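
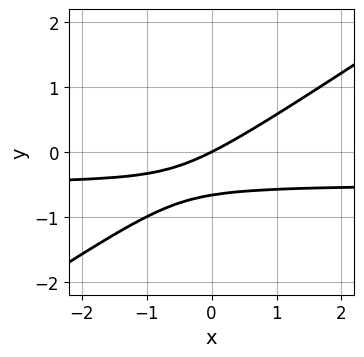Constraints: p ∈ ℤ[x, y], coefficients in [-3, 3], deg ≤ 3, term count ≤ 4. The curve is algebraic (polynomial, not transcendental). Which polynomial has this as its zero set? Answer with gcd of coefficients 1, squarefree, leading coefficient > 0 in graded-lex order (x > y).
2*x*y - 3*y^2 + x - 2*y

1. The degree is 2 — the shape is more complex than any degree-1 curve.
2. Checking where it meets the axes: one y-axis crossing is at y = 0; it meets the x-axis at x = 0 (among the integer gridlines).
3. Together with the visible shape, these determine p as stated.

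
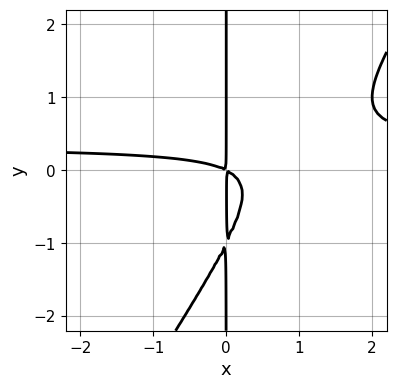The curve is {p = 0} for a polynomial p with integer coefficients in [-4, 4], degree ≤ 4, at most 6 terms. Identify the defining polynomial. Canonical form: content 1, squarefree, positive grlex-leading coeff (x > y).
The degree is 3 — the shape is more complex than any degree-2 curve.
Checking where it meets the axes: the visible y-axis segment lies entirely on the curve.
Assembling these constraints gives the stated polynomial.

3*x^2*y - 2*x*y^2 - x^2 - 2*x*y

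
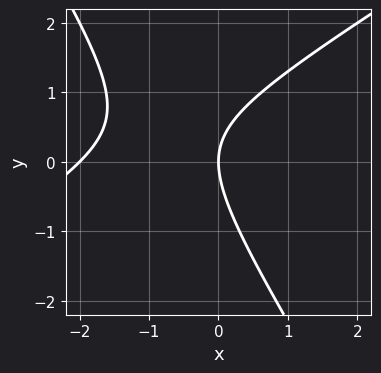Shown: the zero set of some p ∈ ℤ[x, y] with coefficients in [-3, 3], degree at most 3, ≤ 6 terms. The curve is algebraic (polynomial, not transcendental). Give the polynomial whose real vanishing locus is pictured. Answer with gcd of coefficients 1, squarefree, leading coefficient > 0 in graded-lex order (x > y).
1. Degree: a generic line meets the curve in up to 2 points, so deg p = 2.
2. Observable constraints: it meets the y-axis at y = 0 (among the integer gridlines); among the integer gridlines, it crosses the x-axis at x ∈ {-2, 0}.
3. Assembling these constraints gives the stated polynomial.

x^2 - x*y - y^2 + 2*x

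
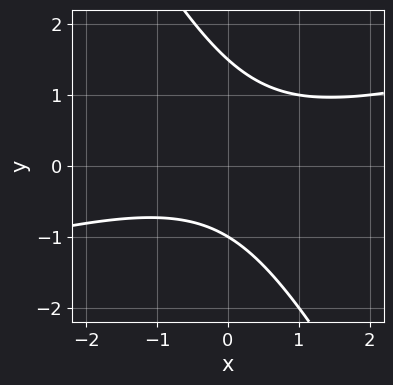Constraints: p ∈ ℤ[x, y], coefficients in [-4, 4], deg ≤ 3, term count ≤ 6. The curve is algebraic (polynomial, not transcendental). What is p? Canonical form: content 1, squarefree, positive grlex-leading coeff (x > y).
x^2 - 3*x*y - 2*y^2 + y + 3

(a) Degree: a generic line meets the curve in up to 2 points, so deg p = 2.
(b) Checking where it meets the axes: one y-axis crossing is at y = -1; no x-intercept at any integer in the box.
(c) The integer polynomial consistent with all of this is the stated p.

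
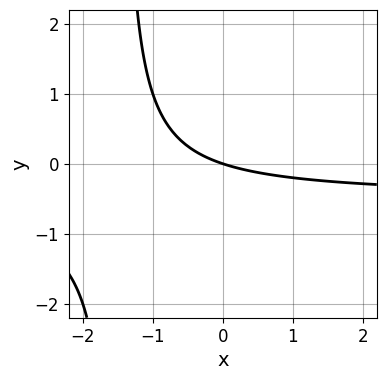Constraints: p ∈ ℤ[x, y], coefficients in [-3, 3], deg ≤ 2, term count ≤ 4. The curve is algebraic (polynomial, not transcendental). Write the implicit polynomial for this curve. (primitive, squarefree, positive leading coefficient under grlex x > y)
2*x*y + x + 3*y

(a) deg p = 2. A generic line meets the curve in up to 2 points.
(b) Reading off the gridlines: it crosses the y-axis at the gridline y = 0; one x-axis crossing is at x = 0.
(c) Putting this together gives p.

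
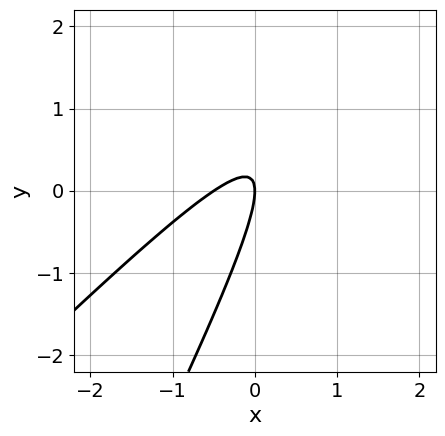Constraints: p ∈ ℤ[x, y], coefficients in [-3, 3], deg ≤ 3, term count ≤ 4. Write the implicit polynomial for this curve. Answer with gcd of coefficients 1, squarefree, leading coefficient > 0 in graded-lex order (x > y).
First, degree: no degree-1 curve has this shape, so deg p = 2.
Then, from the visible intercepts: it crosses the x-axis at the gridline x = 0; it crosses the y-axis at the gridline y = 0.
Finally, putting this together gives p.

2*x^2 - 3*x*y + y^2 + x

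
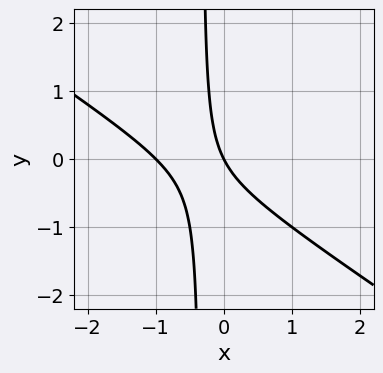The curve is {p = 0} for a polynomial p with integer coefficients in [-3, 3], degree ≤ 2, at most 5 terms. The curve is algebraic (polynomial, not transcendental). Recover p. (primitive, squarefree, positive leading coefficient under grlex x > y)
(a) Degree: the shape is more complex than any degree-1 curve, so deg p = 2.
(b) From the visible intercepts: the x-axis gridline crossings are at x ∈ {-1, 0}; it crosses the y-axis at the gridline y = 0.
(c) Assembling these constraints gives the stated polynomial.

2*x^2 + 3*x*y + 2*x + y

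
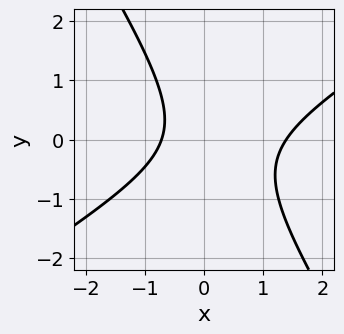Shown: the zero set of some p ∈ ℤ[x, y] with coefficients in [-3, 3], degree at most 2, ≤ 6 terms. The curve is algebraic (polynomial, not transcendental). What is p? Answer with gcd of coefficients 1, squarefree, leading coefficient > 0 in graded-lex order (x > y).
3*x^2 - 3*x*y - 3*y^2 - 2*x - 3

1. Degree: a generic line meets the curve in up to 2 points, so deg p = 2.
2. Against the integer gridlines: it misses every integer gridline on the y-axis.
3. Putting this together gives p.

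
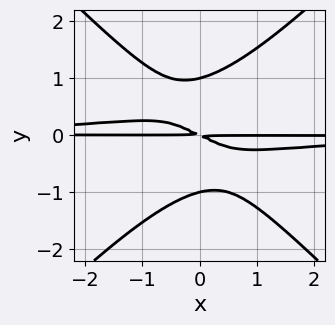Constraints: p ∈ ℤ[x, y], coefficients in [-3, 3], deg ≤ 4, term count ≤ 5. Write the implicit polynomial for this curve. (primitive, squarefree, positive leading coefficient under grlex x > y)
deg p = 4. A generic line meets the curve in up to 4 points.
Reading off the gridlines: every point of the x-axis in the box is on the curve; among the integer gridlines, it crosses the y-axis at y ∈ {-1, 1}.
Putting this together gives p.

2*x^2*y^2 - 2*y^4 + x*y + 2*y^2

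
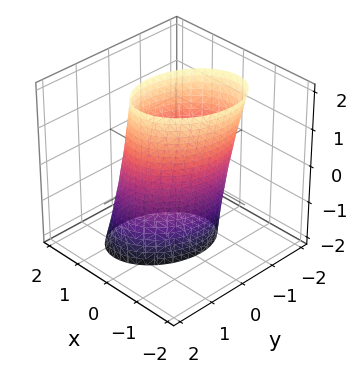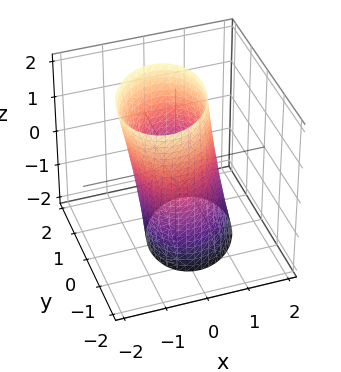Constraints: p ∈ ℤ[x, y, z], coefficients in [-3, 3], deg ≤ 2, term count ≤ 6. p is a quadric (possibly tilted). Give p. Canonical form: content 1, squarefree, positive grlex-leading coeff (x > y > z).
First, degree: a generic line meets the surface in up to 2 points, so deg p = 2.
Next, reading off the gridlines: it misses every integer gridline on the z-axis; the x-axis gridline crossings are at x ∈ {-1, 1}.
Finally, fitting integer coefficients to these (and the overall shape) gives p.

3*x^2 - x*y + x*z + 2*y^2 - 3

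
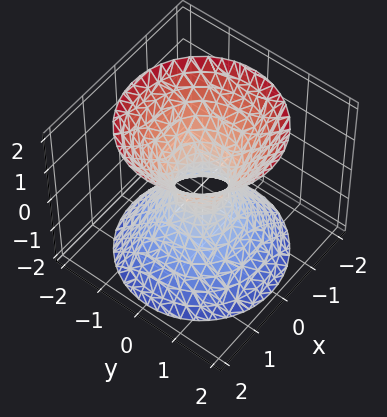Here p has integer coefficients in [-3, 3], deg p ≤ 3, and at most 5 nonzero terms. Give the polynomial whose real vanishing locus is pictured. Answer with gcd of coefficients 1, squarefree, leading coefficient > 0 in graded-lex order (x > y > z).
3*x^2 + 3*y^2 - 2*z^2 - 1

(a) deg p = 2.
(b) Symmetries: the surface is invariant under rotation about z: p = q(x² + y², z); the z ↦ −z reflection is a symmetry, so z appears only in even powers.
(c) From the axis intercepts and sections: a circular section at z = 1 has radius exactly 1; it misses every integer gridline on the z-axis.
(d) Fitting integer coefficients to these (and the overall shape) gives p.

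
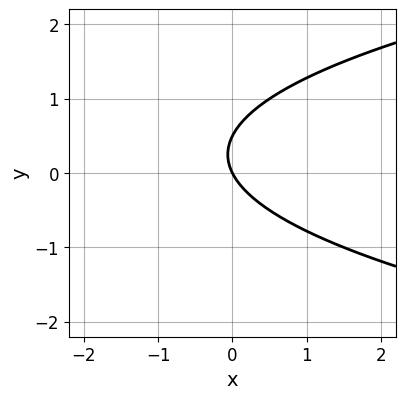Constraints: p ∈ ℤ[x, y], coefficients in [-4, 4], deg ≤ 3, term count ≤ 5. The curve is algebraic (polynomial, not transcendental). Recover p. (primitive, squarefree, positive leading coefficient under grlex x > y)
2*y^2 - 2*x - y

1. Degree: the shape is more complex than any degree-1 curve, so deg p = 2.
2. Against the integer gridlines: it crosses the y-axis at the gridline y = 0; one x-axis crossing is at x = 0.
3. Solving for integer coefficients yields p as stated.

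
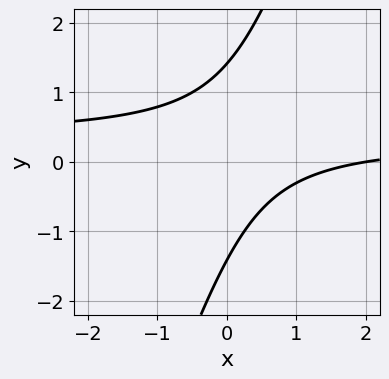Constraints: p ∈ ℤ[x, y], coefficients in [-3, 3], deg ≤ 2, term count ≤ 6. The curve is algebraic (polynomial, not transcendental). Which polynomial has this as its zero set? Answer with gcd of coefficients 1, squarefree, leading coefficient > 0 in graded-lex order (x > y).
3*x*y - y^2 - x + 2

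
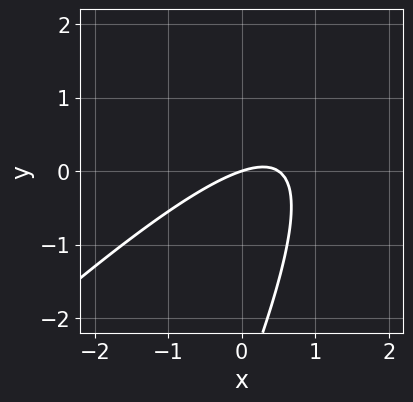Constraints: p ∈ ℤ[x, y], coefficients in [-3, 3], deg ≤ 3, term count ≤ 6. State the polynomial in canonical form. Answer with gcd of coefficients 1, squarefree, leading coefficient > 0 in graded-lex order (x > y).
2*x^2 - 3*x*y + y^2 - x + 3*y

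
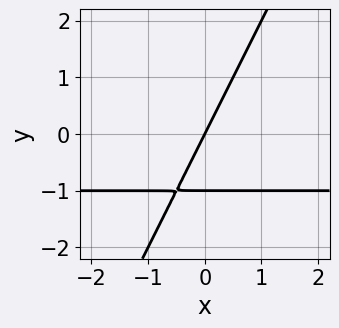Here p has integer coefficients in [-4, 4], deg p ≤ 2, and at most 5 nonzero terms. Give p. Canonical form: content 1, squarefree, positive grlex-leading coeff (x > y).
1. Degree: a generic line meets the curve in up to 2 points, so deg p = 2.
2. Observable constraints: among the integer gridlines, it crosses the y-axis at y ∈ {-1, 0}; it meets the x-axis at x = 0 (among the integer gridlines).
3. Together with the visible shape, these determine p as stated.

2*x*y - y^2 + 2*x - y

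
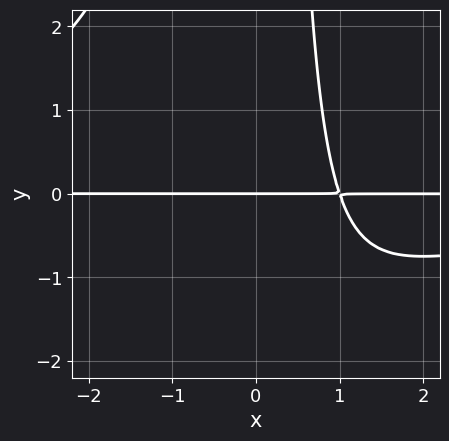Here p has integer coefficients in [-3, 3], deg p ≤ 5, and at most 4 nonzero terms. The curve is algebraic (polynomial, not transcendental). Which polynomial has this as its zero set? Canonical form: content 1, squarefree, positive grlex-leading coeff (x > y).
x^2*y^2 + 3*x*y - 3*y

1. Degree: a generic line meets the curve in up to 4 points, so deg p = 4.
2. Reading off the gridlines: the visible x-axis segment lies entirely on the curve; it crosses the y-axis at the gridline y = 0.
3. Matching integer coefficients to the picture gives p.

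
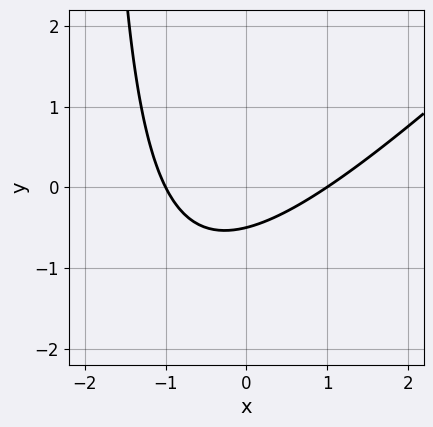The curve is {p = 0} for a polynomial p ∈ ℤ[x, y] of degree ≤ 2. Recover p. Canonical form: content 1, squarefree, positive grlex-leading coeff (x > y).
deg p = 2. A generic line meets the curve in up to 2 points.
From the visible intercepts: among the integer gridlines, it crosses the x-axis at x ∈ {-1, 1}.
Fitting integer coefficients to these (and the overall shape) gives p.

x^2 - x*y - 2*y - 1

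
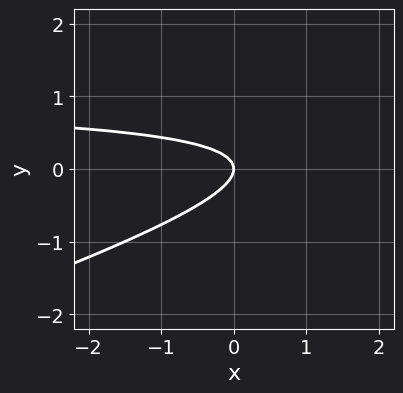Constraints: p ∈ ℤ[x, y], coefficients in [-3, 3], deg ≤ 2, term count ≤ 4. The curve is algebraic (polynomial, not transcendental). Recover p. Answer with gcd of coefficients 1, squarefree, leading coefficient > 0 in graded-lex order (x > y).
(a) Degree: no degree-1 curve has this shape, so deg p = 2.
(b) From the visible intercepts: one y-axis crossing is at y = 0; one x-axis crossing is at x = 0.
(c) The integer polynomial consistent with all of this is the stated p.

x*y - 3*y^2 - x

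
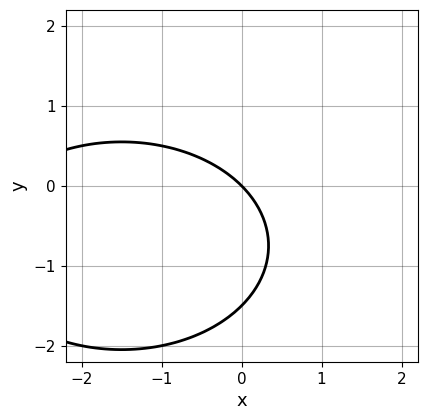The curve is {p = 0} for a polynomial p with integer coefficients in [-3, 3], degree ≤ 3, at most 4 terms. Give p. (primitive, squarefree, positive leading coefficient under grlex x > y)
1. The degree is 2 — the shape is more complex than any degree-1 curve.
2. Against the integer gridlines: it crosses the x-axis at the gridline x = 0; it meets the y-axis at y = 0 (among the integer gridlines).
3. Putting this together gives p.

x^2 + 2*y^2 + 3*x + 3*y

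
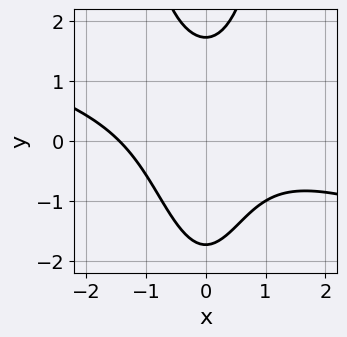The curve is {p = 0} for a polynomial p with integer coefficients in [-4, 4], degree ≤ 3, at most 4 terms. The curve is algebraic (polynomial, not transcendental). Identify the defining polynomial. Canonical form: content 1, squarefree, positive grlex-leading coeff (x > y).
The degree is 3 — the shape is more complex than any degree-2 curve.
Putting this together gives p.

x^3 + 3*x^2*y - y^2 + 3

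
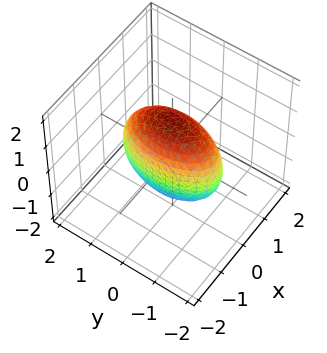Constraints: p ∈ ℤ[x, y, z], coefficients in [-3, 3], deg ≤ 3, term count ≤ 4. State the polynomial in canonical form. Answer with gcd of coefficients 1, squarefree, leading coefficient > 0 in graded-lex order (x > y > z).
(a) deg p = 2. A closed, bounded, convex surface; a quadric.
(b) Symmetries: the y ↦ −y reflection is a symmetry, so y appears only in even powers; the x ↦ −x reflection is a symmetry, so x appears only in even powers; it's symmetric under z → −z, forcing even powers of z.
(c) Putting this together gives p.

3*x^2 + y^2 + z^2 - 2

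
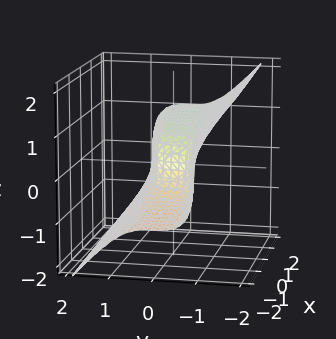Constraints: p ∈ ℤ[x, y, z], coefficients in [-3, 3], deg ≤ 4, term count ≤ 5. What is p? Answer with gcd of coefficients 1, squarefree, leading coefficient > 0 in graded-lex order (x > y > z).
1. Degree: a generic line meets the surface in up to 3 points, so deg p = 3.
2. From the visible intercepts: one z-axis crossing is at z = 0; it crosses the y-axis at the gridline y = 0; one x-axis crossing is at x = 0.
3. Solving for integer coefficients yields p as stated.

3*y^3 + 2*z^3 - x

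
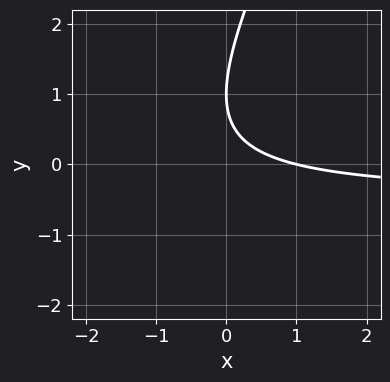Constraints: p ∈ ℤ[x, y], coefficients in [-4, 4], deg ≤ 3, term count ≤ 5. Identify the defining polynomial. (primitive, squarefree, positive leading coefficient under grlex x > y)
First, deg p = 2.
Then, reading off the gridlines: it meets the x-axis at x = 1 (among the integer gridlines); one y-axis crossing is at y = 1.
Finally, matching integer coefficients to the picture gives p.

2*x*y - y^2 + x + 2*y - 1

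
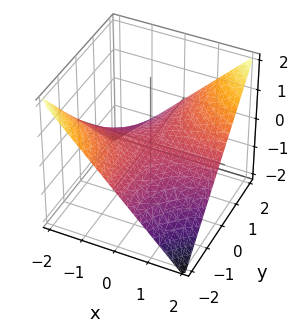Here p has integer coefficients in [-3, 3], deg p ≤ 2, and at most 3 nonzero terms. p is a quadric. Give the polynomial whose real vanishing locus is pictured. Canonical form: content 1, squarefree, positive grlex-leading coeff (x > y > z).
(a) Degree: a hyperbolic paraboloid; a quadric, so deg p = 2.
(b) Reading off the gridlines: the visible y-axis segment lies entirely on the surface; the visible x-axis segment lies entirely on the surface.
(c) Solving for integer coefficients yields p as stated.

x*y - 2*z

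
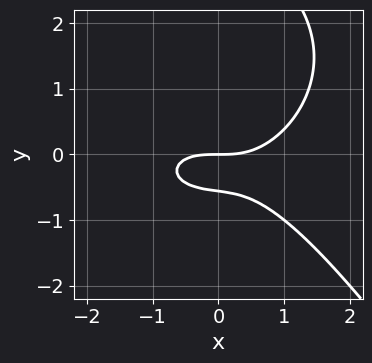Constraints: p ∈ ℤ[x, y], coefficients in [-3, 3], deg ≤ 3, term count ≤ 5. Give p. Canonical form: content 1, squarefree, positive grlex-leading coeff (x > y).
x^3 + x*y^2 + y^3 - 3*y^2 - 2*y

(a) Degree: a generic line meets the curve in up to 3 points, so deg p = 3.
(b) Against the integer gridlines: one x-axis crossing is at x = 0; it crosses the y-axis at the gridline y = 0.
(c) These observations pin down the coefficients.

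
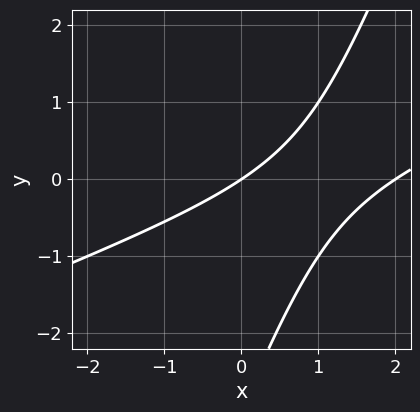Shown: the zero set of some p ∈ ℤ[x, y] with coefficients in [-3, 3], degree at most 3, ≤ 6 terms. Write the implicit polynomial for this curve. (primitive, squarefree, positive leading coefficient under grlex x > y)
(a) Degree: a generic line meets the curve in up to 2 points, so deg p = 2.
(b) From the axis intercepts and sections: among the integer gridlines, it crosses the x-axis at x ∈ {0, 2}; one y-axis crossing is at y = 0.
(c) Matching integer coefficients to the picture gives p.

x^2 - 3*x*y + y^2 - 2*x + 3*y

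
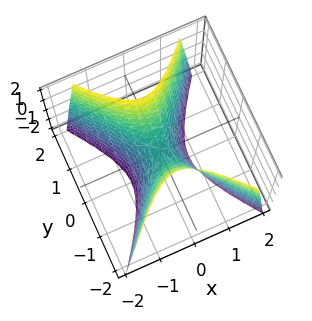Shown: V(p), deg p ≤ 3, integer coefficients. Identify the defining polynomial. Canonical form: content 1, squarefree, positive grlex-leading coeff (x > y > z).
First, the degree is 2 — a saddle surface; a quadric.
Then, symmetries: the x ↦ −x reflection is a symmetry, so x appears only in even powers; it's symmetric under y → −y, forcing even powers of y.
Then, checking where it meets the axes: it crosses the y-axis at the gridline y = 0; one z-axis crossing is at z = 0.
Finally, putting this together gives p.

3*x^2 - 2*y^2 + z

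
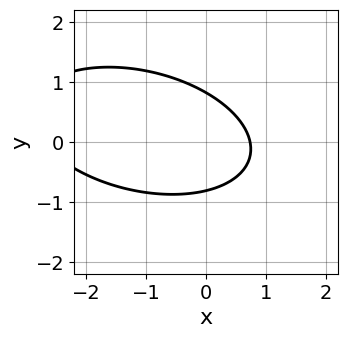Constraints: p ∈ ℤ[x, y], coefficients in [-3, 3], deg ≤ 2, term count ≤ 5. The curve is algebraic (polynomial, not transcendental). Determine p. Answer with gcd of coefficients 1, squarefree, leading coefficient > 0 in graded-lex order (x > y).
(a) deg p = 2. The shape is more complex than any degree-1 curve.
(b) Solving for integer coefficients yields p as stated.

x^2 + x*y + 3*y^2 + 2*x - 2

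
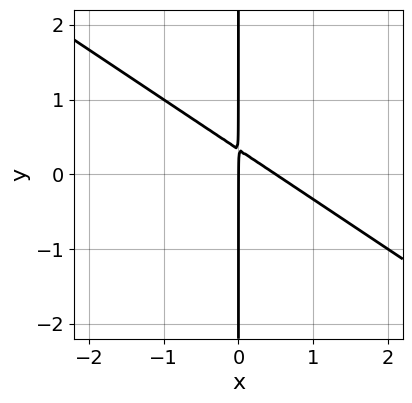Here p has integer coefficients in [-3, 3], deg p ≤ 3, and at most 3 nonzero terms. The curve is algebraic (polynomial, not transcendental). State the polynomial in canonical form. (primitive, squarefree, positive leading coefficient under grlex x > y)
Degree: no degree-1 curve has this shape, so deg p = 2.
Against the integer gridlines: the visible y-axis segment lies entirely on the curve; one x-axis crossing is at x = 0.
The integer polynomial consistent with all of this is the stated p.

2*x^2 + 3*x*y - x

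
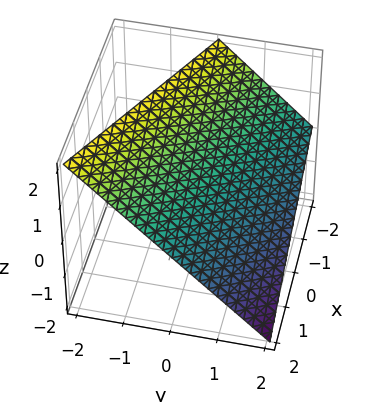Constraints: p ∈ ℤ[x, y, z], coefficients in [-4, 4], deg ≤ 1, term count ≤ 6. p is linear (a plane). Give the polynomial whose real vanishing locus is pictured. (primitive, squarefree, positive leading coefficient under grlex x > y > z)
x + 2*y + 2*z - 2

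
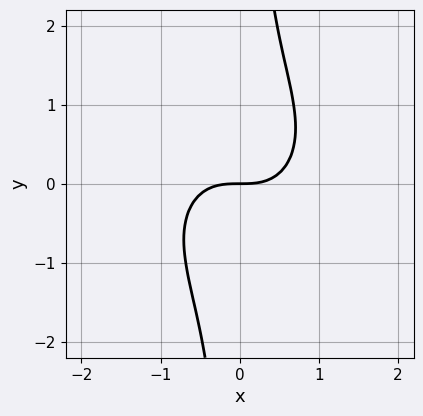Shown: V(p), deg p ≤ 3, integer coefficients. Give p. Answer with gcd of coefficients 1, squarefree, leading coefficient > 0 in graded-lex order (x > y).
x^3 + x*y^2 - y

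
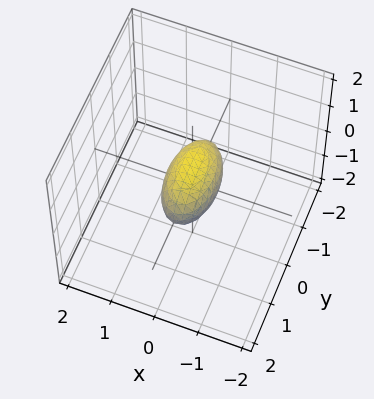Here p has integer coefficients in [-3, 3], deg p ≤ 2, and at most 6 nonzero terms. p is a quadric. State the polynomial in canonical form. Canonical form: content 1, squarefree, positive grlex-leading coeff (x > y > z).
3*x^2 + y^2 + 2*z^2 - 1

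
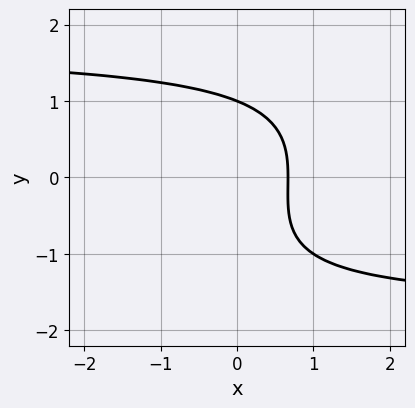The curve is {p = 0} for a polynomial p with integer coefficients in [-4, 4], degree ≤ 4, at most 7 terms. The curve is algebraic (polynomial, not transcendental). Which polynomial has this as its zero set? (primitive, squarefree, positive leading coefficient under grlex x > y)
deg p = 3. The shape is more complex than any degree-2 curve.
Observable constraints: it crosses the y-axis at the gridline y = 1.
Assembling these constraints gives the stated polynomial.

x*y^2 - y^3 - y^2 - 3*x + 2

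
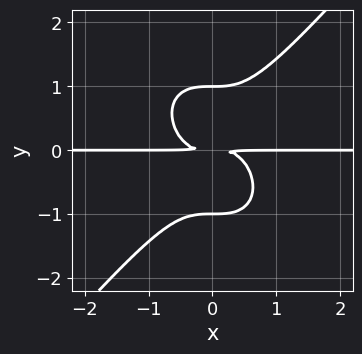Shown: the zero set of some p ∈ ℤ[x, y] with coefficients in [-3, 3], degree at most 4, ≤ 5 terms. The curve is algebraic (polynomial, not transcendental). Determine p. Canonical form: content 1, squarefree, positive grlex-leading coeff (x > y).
(a) Degree: no degree-3 curve has this shape, so deg p = 4.
(b) From the visible intercepts: the visible x-axis segment lies entirely on the curve; among the integer gridlines, it crosses the y-axis at y ∈ {-1, 1}.
(c) Together with the visible shape, these determine p as stated.

3*x^3*y - 2*y^4 + 2*y^2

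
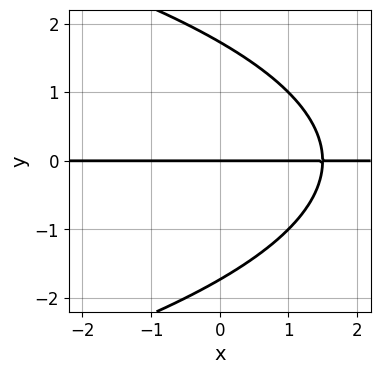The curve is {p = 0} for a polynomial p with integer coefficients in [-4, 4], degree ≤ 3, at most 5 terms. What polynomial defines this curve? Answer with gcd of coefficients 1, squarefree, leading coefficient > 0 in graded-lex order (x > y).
y^3 + 2*x*y - 3*y

1. Degree: the shape is more complex than any degree-2 curve, so deg p = 3.
2. Observable constraints: one y-axis crossing is at y = 0; every point of the x-axis in the box is on the curve.
3. Fitting integer coefficients to these (and the overall shape) gives p.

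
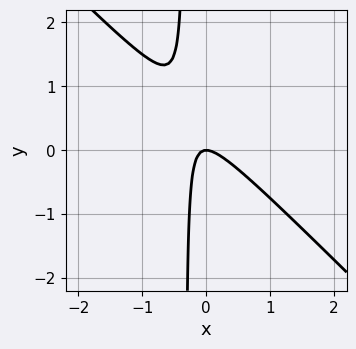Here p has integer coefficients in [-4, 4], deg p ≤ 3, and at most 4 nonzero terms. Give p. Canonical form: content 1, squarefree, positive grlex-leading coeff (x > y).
(a) deg p = 2.
(b) Against the integer gridlines: it crosses the y-axis at the gridline y = 0; it meets the x-axis at x = 0 (among the integer gridlines).
(c) Fitting integer coefficients to these (and the overall shape) gives p.

3*x^2 + 3*x*y + y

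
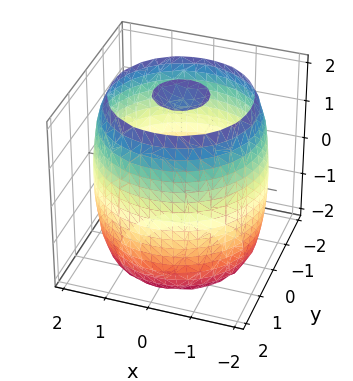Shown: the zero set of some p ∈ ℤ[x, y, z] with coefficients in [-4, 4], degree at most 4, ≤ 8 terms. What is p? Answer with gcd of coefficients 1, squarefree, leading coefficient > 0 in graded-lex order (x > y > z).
The picture has 3 separate pieces.
deg p = 4.
Symmetries: every cross-section ⟂ z is a circle, so x, y appear only via x² + y².
Against the integer gridlines: a circular section at z = 1 has radius between 1 and 2.
Solving for integer coefficients yields p as stated.

x^4 + 2*x^2*y^2 + y^4 - 3*x^2 - 3*y^2 + z^2 - 3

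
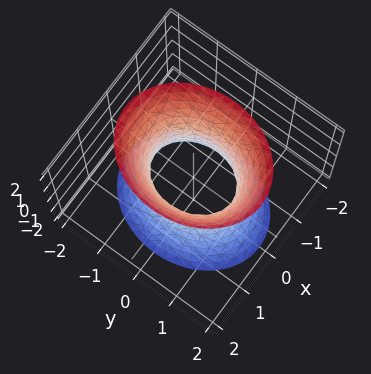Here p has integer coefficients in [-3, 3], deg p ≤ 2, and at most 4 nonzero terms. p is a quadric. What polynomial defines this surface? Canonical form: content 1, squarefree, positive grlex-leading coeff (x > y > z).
3*x^2 + 2*y^2 - z^2 - 2

1. The degree is 2 — one connected sheet with a waist; a quadric.
2. Symmetries: the x ↦ −x reflection is a symmetry, so x appears only in even powers; the y ↦ −y reflection is a symmetry, so y appears only in even powers; mirror symmetry z ↦ −z ⇒ only even powers of z.
3. Observable constraints: the surface avoids every integer z-axis point in the box; among the integer gridlines, it crosses the y-axis at y ∈ {-1, 1}.
4. Fitting integer coefficients to these (and the overall shape) gives p.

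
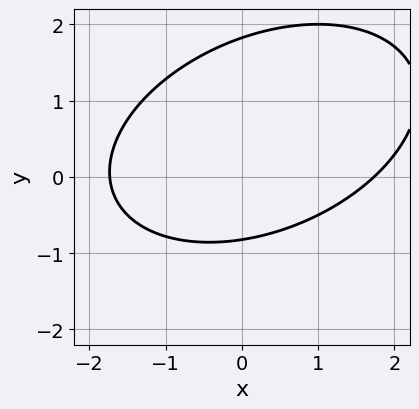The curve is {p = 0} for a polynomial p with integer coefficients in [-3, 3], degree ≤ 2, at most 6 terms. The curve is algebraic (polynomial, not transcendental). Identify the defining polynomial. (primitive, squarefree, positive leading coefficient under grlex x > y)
First, deg p = 2.
Finally, putting this together gives p.

x^2 - x*y + 2*y^2 - 2*y - 3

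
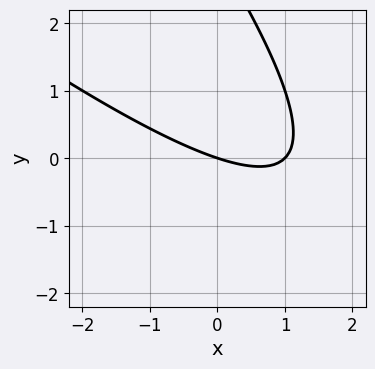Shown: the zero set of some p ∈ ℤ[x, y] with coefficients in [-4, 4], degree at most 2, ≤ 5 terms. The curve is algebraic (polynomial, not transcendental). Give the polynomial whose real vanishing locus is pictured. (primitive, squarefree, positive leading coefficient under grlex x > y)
x^2 + 2*x*y + y^2 - x - 3*y

1. The degree is 2 — no degree-1 curve has this shape.
2. Reading off the gridlines: one y-axis crossing is at y = 0; among the integer gridlines, it crosses the x-axis at x ∈ {0, 1}.
3. Together with the visible shape, these determine p as stated.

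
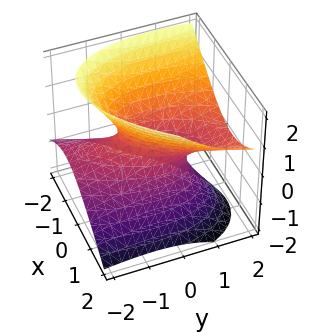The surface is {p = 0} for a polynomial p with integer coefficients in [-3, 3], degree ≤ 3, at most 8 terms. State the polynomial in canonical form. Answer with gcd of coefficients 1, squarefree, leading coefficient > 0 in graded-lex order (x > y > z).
3*x^2 - 2*x*y + y^2 - 3*y*z - 3*z^2 - 1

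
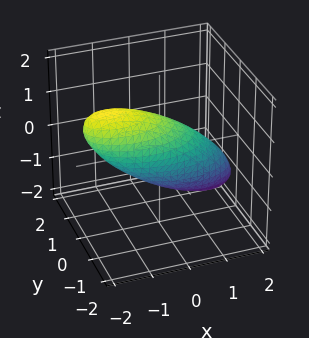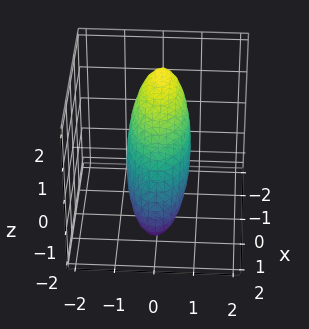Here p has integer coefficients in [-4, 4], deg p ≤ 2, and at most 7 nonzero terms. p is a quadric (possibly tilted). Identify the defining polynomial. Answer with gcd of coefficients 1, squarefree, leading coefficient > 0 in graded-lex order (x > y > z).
x^2 + 2*x*z + 3*y^2 + 2*z^2 - 2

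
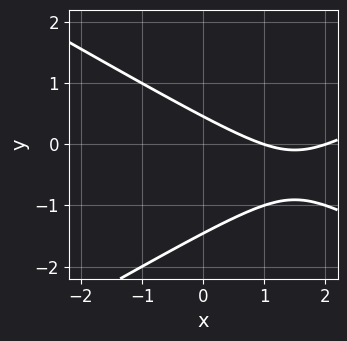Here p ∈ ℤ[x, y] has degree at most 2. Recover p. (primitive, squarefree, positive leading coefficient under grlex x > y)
(a) The degree is 2 — a generic line meets the curve in up to 2 points.
(b) Reading off the gridlines: among the integer gridlines, it crosses the x-axis at x ∈ {1, 2}.
(c) Matching integer coefficients to the picture gives p.

x^2 - 3*y^2 - 3*x - 3*y + 2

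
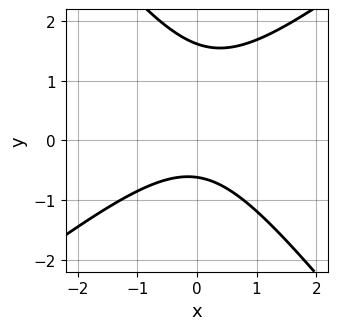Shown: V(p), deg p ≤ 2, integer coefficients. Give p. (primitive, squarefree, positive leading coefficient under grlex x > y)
Degree: a generic line meets the curve in up to 2 points, so deg p = 2.
Against the integer gridlines: it misses every integer gridline on the x-axis.
Assembling these constraints gives the stated polynomial.

2*x^2 - x*y - 2*y^2 + 2*y + 2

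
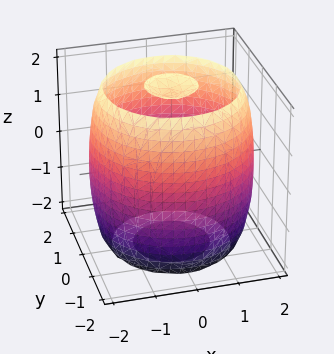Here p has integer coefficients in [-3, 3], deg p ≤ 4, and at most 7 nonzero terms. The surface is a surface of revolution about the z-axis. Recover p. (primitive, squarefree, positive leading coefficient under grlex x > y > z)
x^4 + 2*x^2*y^2 + y^4 - 3*x^2 - 3*y^2 + z^2 - 3

1. I count 3 distinct pieces.
2. deg p = 4.
3. By symmetry, every cross-section ⟂ z is a circle, so x, y appear only via x² + y².
4. From the visible intercepts: a circular section at z = 2 has radius between 0 and 1.
5. The integer polynomial consistent with all of this is the stated p.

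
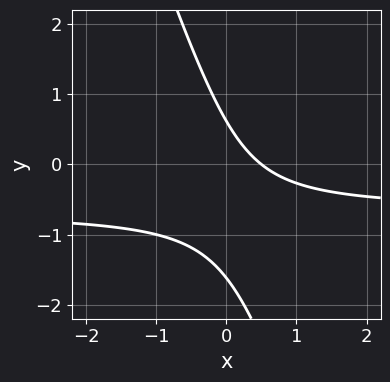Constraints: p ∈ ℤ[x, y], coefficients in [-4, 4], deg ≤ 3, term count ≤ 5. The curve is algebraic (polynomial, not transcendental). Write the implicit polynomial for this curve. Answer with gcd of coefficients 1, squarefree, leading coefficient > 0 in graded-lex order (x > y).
(a) Degree: the shape is more complex than any degree-1 curve, so deg p = 2.
(b) Putting this together gives p.

3*x*y + y^2 + 2*x + y - 1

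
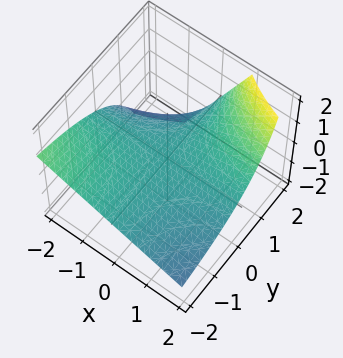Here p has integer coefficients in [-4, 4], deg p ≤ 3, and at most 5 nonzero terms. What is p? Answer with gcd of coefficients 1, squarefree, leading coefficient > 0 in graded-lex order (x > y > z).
First, the degree is 2 — the shape is more complex than any degree-1 surface.
Next, observable constraints: the visible y-axis segment lies entirely on the surface; one z-axis crossing is at z = 0; every point of the x-axis in the box is on the surface.
Finally, together with the visible shape, these determine p as stated.

x*y + y*z - 3*z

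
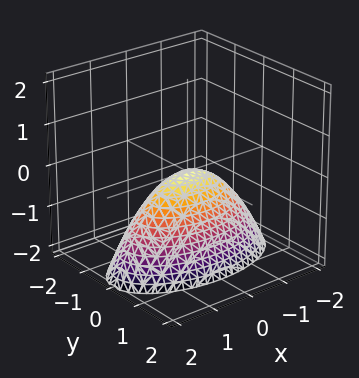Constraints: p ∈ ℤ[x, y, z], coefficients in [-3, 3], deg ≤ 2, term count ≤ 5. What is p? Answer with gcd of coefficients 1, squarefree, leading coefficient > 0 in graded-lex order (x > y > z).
x^2 + 3*y^2 + 2*z

1. deg p = 2. A single bowl opening along one axis; a quadric.
2. Symmetries: it's symmetric under x → −x, forcing even powers of x; the y ↦ −y reflection is a symmetry, so y appears only in even powers.
3. Observable constraints: it crosses the x-axis at the gridline x = 0; one y-axis crossing is at y = 0; it crosses the z-axis at the gridline z = 0.
4. Solving for integer coefficients yields p as stated.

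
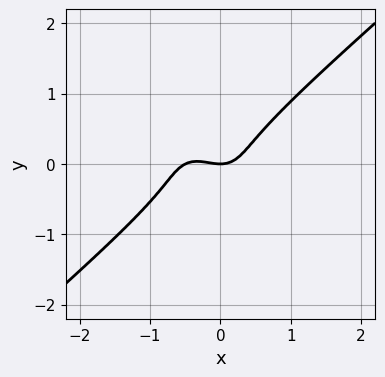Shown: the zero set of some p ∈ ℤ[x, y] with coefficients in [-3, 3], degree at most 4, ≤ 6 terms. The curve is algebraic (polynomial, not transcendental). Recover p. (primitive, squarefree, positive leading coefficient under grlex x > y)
(a) deg p = 3.
(b) Observable constraints: it meets the y-axis at y = 0 (among the integer gridlines); it meets the x-axis at x = 0 (among the integer gridlines).
(c) The integer polynomial consistent with all of this is the stated p.

2*x^3 - 3*y^3 + x^2 - y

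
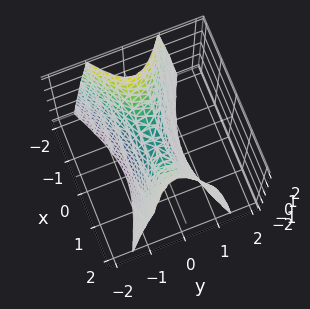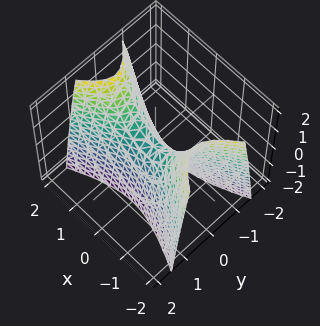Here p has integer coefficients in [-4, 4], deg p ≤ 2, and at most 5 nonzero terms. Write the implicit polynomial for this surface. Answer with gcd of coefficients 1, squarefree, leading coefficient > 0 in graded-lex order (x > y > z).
x^2 - 3*y^2 - z

Degree: a hyperbolic paraboloid; a quadric, so deg p = 2.
Symmetries: the y ↦ −y reflection is a symmetry, so y appears only in even powers; mirror symmetry x ↦ −x ⇒ only even powers of x.
From the visible intercepts: it meets the z-axis at z = 0 (among the integer gridlines); it crosses the x-axis at the gridline x = 0; one y-axis crossing is at y = 0.
Together with the visible shape, these determine p as stated.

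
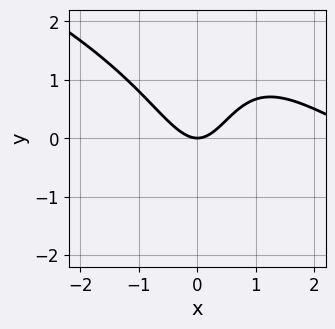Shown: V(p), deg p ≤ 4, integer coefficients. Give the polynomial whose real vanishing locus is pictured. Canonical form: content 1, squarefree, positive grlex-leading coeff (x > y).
1. The degree is 3 — a generic line meets the curve in up to 3 points.
2. From the axis intercepts and sections: it crosses the y-axis at the gridline y = 0; it meets the x-axis at x = 0 (among the integer gridlines).
3. Putting this together gives p.

x^3 + 2*x^2*y - 3*x^2 - x*y + 2*y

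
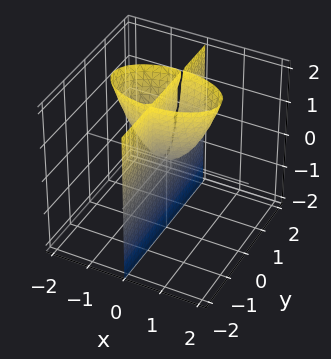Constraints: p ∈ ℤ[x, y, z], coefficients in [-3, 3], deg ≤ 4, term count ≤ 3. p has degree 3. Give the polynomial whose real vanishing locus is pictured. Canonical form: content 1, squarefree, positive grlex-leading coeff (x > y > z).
x^3 + 3*x*y^2 - x*z

1. There are 2 components. Treating them together as one polynomial.
2. Degree: no degree-2 surface has this shape, so deg p = 3.
3. Against the integer gridlines: it meets the x-axis at x = 0 (among the integer gridlines); every point of the y-axis in the box is on the surface.
4. Together with the visible shape, these determine p as stated. Check: (0, 0, -2) on the z-axis lies on the surface, and p(0, 0, -2) = 0. ✓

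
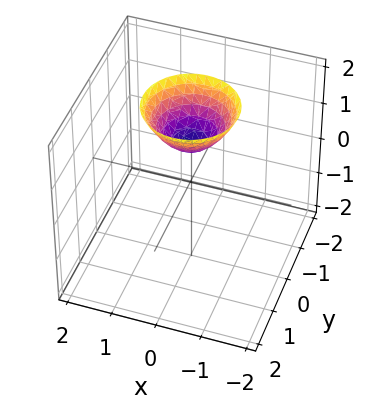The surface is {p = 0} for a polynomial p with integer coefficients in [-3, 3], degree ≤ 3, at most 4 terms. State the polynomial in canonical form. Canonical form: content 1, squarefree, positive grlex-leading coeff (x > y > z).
Degree: the shape is more complex than any degree-1 surface, so deg p = 2.
Symmetry: the z-axis is an axis of rotation, so x and y enter only as x² + y².
From the axis intercepts and sections: the surface avoids every integer y-axis point in the box; it misses every integer gridline on the x-axis.
Assembling these constraints gives the stated polynomial.

x^2 + y^2 - z + 1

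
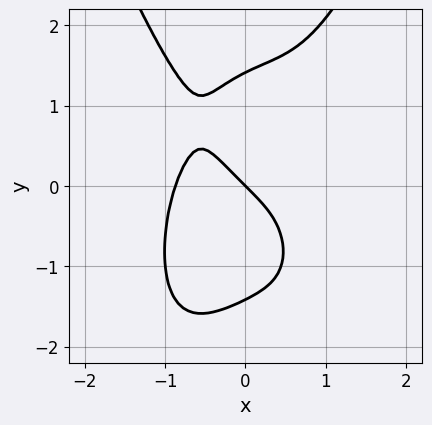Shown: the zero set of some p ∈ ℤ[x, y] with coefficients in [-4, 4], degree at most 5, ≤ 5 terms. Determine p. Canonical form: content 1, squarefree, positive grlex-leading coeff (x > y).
3*x^4 - y^3 + 2*x + 2*y

First, degree: the shape is more complex than any degree-3 curve, so deg p = 4.
Next, against the integer gridlines: one x-axis crossing is at x = 0; it crosses the y-axis at the gridline y = 0.
Finally, assembling these constraints gives the stated polynomial.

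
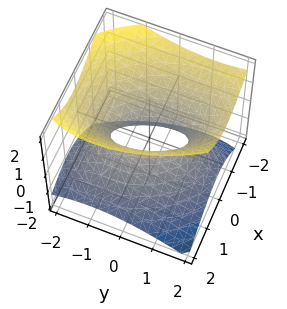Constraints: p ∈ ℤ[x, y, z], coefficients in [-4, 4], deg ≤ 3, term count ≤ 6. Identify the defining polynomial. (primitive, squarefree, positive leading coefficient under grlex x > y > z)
(a) The degree is 2 — no degree-1 surface has this shape.
(b) Against the integer gridlines: it misses every integer gridline on the z-axis; the y-axis gridline crossings are at y ∈ {-1, 1}.
(c) Solving for integer coefficients yields p as stated.

2*x^2 + x*y + x*z + y^2 - 2*z^2 - 1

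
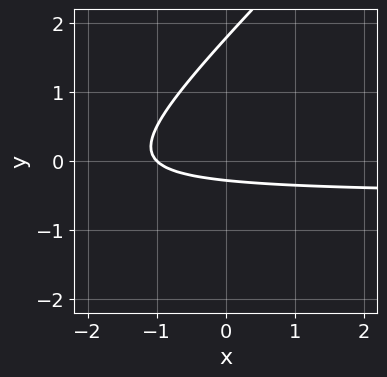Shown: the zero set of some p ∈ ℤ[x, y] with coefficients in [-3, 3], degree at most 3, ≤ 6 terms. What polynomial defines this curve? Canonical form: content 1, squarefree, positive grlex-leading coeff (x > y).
1. The degree is 2 — a generic line meets the curve in up to 2 points.
2. From the visible intercepts: it crosses the x-axis at the gridline x = -1.
3. Fitting integer coefficients to these (and the overall shape) gives p.

2*x*y - 2*y^2 + x + 3*y + 1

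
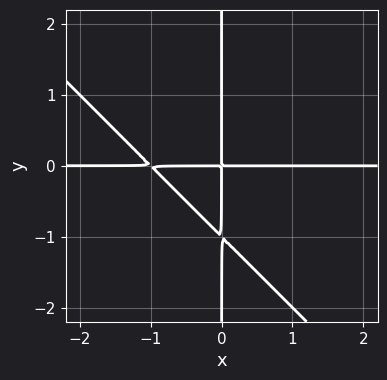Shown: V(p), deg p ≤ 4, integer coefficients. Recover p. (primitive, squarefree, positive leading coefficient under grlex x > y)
x^2*y + x*y^2 + x*y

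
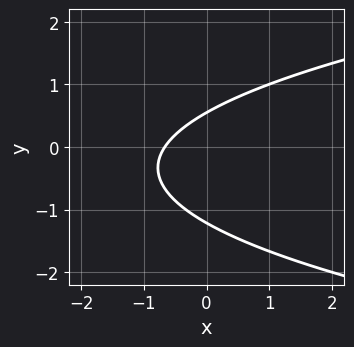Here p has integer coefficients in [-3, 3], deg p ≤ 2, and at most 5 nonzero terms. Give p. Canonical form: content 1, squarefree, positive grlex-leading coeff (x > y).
3*y^2 - 3*x + 2*y - 2

First, the degree is 2 — a generic line meets the curve in up to 2 points.
Finally, the integer polynomial consistent with all of this is the stated p.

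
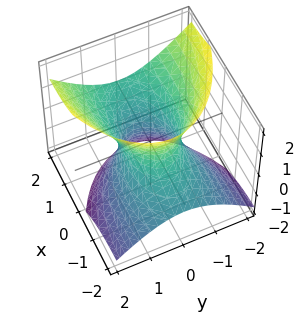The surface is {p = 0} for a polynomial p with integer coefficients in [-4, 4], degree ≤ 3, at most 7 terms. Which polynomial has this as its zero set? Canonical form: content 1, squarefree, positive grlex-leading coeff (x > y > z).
The degree is 2 — the shape is more complex than any degree-1 surface.
Observable constraints: no z-intercept at any integer in the box.
Fitting integer coefficients to these (and the overall shape) gives p.

x^2 - 3*x*z + 3*y^2 - 2*z^2 - 2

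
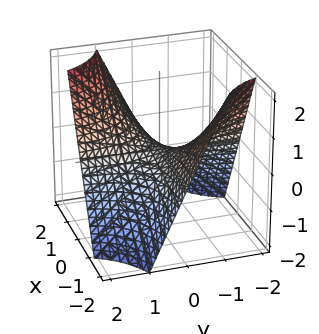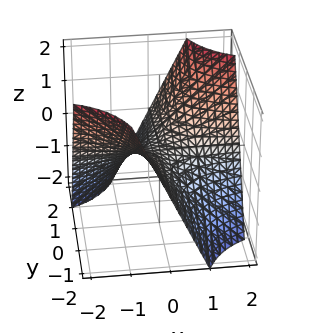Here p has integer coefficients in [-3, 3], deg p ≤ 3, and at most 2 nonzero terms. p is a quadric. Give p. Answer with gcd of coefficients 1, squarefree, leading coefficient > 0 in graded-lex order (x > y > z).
x*y - z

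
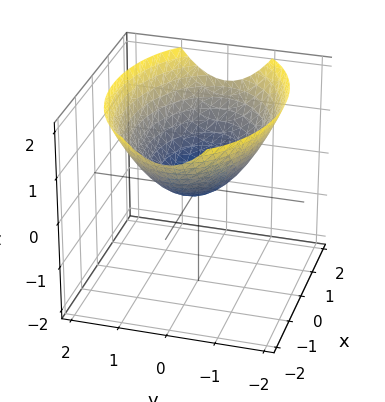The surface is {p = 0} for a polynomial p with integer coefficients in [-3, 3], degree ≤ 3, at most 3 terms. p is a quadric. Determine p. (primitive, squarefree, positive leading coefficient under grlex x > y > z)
(a) deg p = 2.
(b) Symmetries: mirror symmetry y ↦ −y ⇒ only even powers of y; mirror symmetry x ↦ −x ⇒ only even powers of x.
(c) From the axis intercepts and sections: it crosses the y-axis at the gridline y = 0; one x-axis crossing is at x = 0; one z-axis crossing is at z = 0.
(d) Fitting integer coefficients to these (and the overall shape) gives p.

x^2 + 2*y^2 - 3*z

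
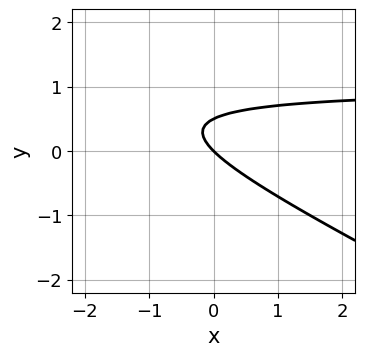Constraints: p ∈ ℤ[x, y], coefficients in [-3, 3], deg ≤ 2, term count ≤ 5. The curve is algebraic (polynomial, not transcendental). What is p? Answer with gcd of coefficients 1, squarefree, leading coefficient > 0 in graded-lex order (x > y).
x*y + 2*y^2 - x - y

The degree is 2 — no degree-1 curve has this shape.
From the axis intercepts and sections: one y-axis crossing is at y = 0; it meets the x-axis at x = 0 (among the integer gridlines).
Together with the visible shape, these determine p as stated.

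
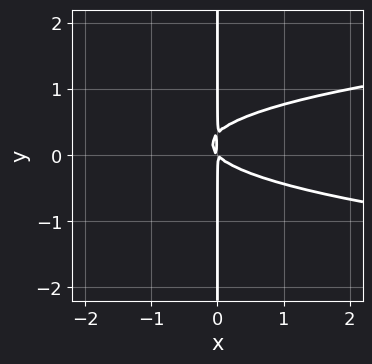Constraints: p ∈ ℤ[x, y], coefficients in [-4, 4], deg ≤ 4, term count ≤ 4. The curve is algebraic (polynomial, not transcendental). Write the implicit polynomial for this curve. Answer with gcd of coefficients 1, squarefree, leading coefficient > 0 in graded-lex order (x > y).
(a) The degree is 3 — a generic line meets the curve in up to 3 points.
(b) Reading off the gridlines: the visible y-axis segment lies entirely on the curve.
(c) Solving for integer coefficients yields p as stated.

3*x*y^2 - x^2 - x*y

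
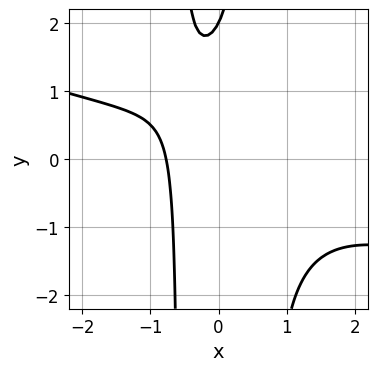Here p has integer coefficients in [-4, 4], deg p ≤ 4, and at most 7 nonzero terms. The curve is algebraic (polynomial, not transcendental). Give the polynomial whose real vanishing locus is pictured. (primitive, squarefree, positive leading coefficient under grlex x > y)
First, degree: no degree-2 curve has this shape, so deg p = 3.
Next, checking where it meets the axes: it meets the y-axis at y = 2 (among the integer gridlines).
Finally, the integer polynomial consistent with all of this is the stated p.

x^3 + 3*x^2*y + 2*x - y + 2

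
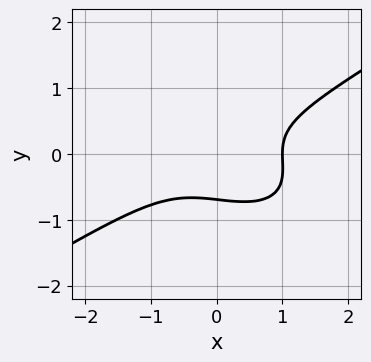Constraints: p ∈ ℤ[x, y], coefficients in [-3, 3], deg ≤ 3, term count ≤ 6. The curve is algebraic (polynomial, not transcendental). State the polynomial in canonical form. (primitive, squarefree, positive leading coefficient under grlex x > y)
x^3 - x*y^2 - 3*y^3 - 1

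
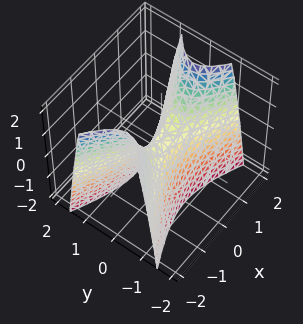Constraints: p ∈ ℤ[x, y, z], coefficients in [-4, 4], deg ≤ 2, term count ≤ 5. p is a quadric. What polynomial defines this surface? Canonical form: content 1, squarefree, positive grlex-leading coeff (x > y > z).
x^2 - 3*y^2 - z

(a) Degree: a hyperbolic paraboloid; a quadric, so deg p = 2.
(b) Symmetries: it's symmetric under x → −x, forcing even powers of x; the y ↦ −y reflection is a symmetry, so y appears only in even powers.
(c) From the visible intercepts: it crosses the y-axis at the gridline y = 0; it meets the x-axis at x = 0 (among the integer gridlines); one z-axis crossing is at z = 0.
(d) Assembling these constraints gives the stated polynomial.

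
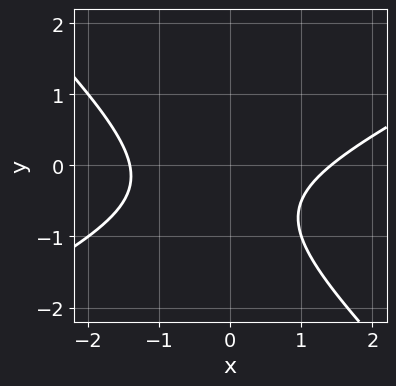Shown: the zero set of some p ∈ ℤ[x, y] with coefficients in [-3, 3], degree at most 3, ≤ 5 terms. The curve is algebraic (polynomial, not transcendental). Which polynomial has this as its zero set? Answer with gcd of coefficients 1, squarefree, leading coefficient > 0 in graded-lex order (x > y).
x^2 - x*y - 2*y^2 - 2*y - 2

(a) deg p = 2.
(b) Checking where it meets the axes: the curve avoids every integer y-axis point in the box.
(c) Assembling these constraints gives the stated polynomial.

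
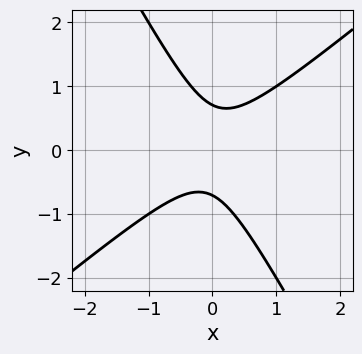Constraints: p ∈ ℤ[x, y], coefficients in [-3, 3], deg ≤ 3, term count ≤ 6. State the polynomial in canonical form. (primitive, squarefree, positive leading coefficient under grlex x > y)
(a) Degree: no degree-1 curve has this shape, so deg p = 2.
(b) Reading off the gridlines: no x-intercept at any integer in the box.
(c) Solving for integer coefficients yields p as stated.

3*x^2 - 2*x*y - 2*y^2 + 1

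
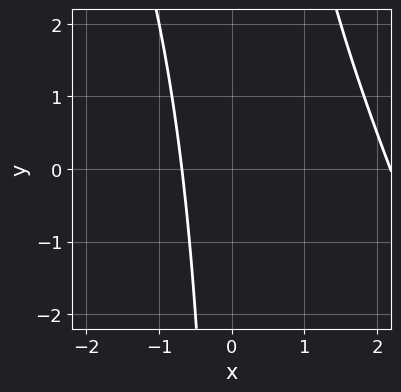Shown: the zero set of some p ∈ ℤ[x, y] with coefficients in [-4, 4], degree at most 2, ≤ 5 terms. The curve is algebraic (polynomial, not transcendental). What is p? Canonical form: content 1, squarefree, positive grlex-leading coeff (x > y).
2*x^2 + x*y - 3*x - 3

First, deg p = 2. A generic line meets the curve in up to 2 points.
Next, reading off the gridlines: the curve avoids every integer y-axis point in the box.
Finally, these observations pin down the coefficients.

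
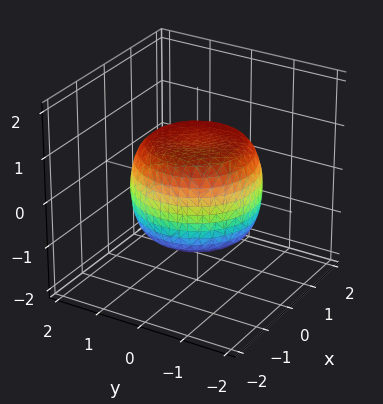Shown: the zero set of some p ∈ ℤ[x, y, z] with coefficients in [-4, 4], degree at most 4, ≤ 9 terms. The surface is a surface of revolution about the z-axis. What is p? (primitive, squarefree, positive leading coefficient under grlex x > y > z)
(a) deg p = 4. No degree-3 surface has this shape.
(b) Symmetry: the surface is invariant under rotation about z: p = q(x² + y², z).
(c) Against the integer gridlines: the z-axis gridline crossings are at z ∈ {-1, 1}; a circular section at z = -1 has radius exactly 1.
(d) These observations pin down the coefficients.

2*x^4 + 4*x^2*y^2 + 2*y^4 - 2*x^2 - 2*y^2 + 3*z^2 - 3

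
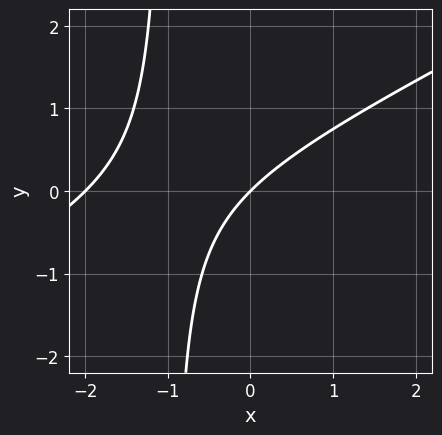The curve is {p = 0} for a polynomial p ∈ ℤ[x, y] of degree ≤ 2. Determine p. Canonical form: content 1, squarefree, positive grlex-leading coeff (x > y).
x^2 - 2*x*y + 2*x - 2*y

First, degree: a generic line meets the curve in up to 2 points, so deg p = 2.
Next, reading off the gridlines: the x-axis gridline crossings are at x ∈ {-2, 0}; it meets the y-axis at y = 0 (among the integer gridlines).
Finally, together with the visible shape, these determine p as stated.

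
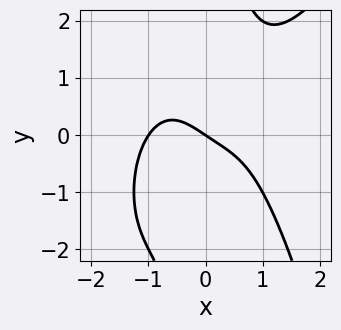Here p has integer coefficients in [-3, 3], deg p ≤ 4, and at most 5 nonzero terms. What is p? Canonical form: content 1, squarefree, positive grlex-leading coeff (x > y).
2*x^4 - x^3*y - 2*x*y^2 + 2*x + 3*y

1. The degree is 4 — the shape is more complex than any degree-3 curve.
2. From the visible intercepts: one y-axis crossing is at y = 0; the x-axis gridline crossings are at x ∈ {-1, 0}.
3. These observations pin down the coefficients.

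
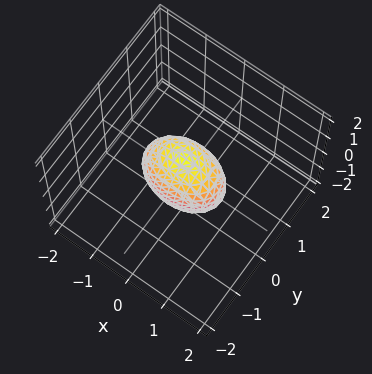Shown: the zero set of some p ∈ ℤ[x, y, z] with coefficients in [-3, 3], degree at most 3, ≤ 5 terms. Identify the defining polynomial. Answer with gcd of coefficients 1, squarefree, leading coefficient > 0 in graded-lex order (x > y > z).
First, the degree is 2 — bounded and convex; a quadric.
Then, symmetries: the z ↦ −z reflection is a symmetry, so z appears only in even powers; the x ↦ −x reflection is a symmetry, so x appears only in even powers; mirror symmetry y ↦ −y ⇒ only even powers of y.
Then, reading off the gridlines: among the integer gridlines, it crosses the x-axis at x ∈ {-1, 1}; among the integer gridlines, it crosses the z-axis at z ∈ {-1, 1}.
Finally, solving for integer coefficients yields p as stated.

x^2 + 2*y^2 + z^2 - 1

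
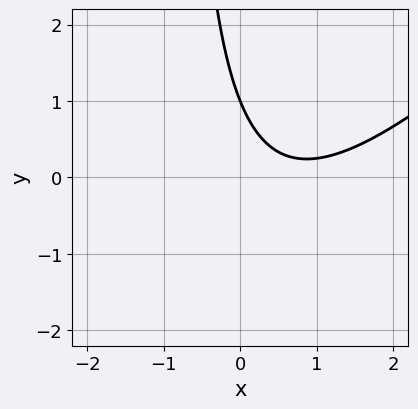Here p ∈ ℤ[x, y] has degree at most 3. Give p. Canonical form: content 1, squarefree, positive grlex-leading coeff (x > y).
2*x^2 - 2*x*y - 3*x - 2*y + 2

1. deg p = 2. A generic line meets the curve in up to 2 points.
2. Observable constraints: one y-axis crossing is at y = 1; it misses every integer gridline on the x-axis.
3. Together with the visible shape, these determine p as stated.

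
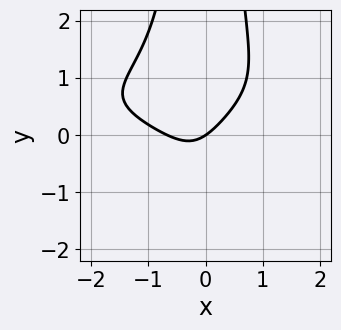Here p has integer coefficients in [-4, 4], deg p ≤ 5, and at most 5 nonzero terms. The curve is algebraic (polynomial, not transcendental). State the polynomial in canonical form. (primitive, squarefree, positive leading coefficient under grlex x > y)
1. Degree: no degree-3 curve has this shape, so deg p = 4.
2. Reading off the gridlines: one x-axis crossing is at x = 0; it meets the y-axis at y = 0 (among the integer gridlines).
3. Together with the visible shape, these determine p as stated.

3*x^2*y^2 - 3*x^2*y + 3*x^2 + 2*x - 3*y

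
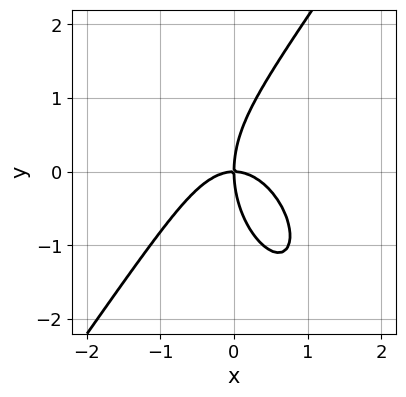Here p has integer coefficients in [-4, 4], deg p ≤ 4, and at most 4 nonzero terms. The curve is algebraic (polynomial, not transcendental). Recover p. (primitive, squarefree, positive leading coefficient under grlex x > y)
(a) Degree: the shape is more complex than any degree-2 curve, so deg p = 3.
(b) Reading off the gridlines: it meets the y-axis at y = 0 (among the integer gridlines); it crosses the x-axis at the gridline x = 0.
(c) Together with the visible shape, these determine p as stated.

3*x^3 - y^3 + 3*x*y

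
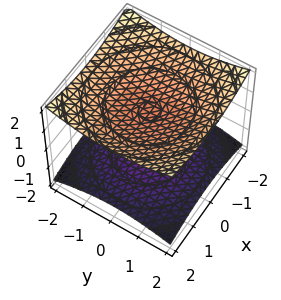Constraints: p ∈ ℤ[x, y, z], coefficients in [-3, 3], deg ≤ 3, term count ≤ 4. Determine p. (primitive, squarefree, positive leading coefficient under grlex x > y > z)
x^2 + y^2 - 3*z^2 + 3

First, there are 2 components.
Next, the degree is 2 — two separate bowl-shaped sheets opening away from each other; a quadric.
Then, symmetries: the z ↦ −z reflection is a symmetry, so z appears only in even powers; rotational symmetry about the z-axis ⇒ p depends on x, y only through x² + y².
Then, observable constraints: the surface avoids every integer y-axis point in the box; the z-axis gridline crossings are at z ∈ {-1, 1}.
Finally, these observations pin down the coefficients.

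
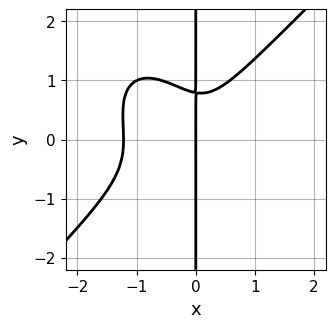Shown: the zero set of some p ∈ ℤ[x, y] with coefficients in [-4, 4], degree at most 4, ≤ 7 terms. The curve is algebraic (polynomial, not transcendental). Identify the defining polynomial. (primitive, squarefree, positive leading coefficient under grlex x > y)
deg p = 4. The shape is more complex than any degree-3 curve.
From the visible intercepts: it crosses the x-axis at the gridline x = 0; the visible y-axis segment lies entirely on the curve.
Assembling these constraints gives the stated polynomial.

3*x^4 - x^2*y^2 - 2*x*y^3 + 3*x^3 + x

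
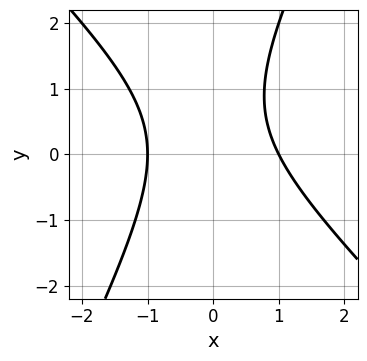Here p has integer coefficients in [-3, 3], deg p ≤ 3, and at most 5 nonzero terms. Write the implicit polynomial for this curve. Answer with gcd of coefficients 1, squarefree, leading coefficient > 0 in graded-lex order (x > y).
(a) The degree is 2 — no degree-1 curve has this shape.
(b) From the axis intercepts and sections: it misses every integer gridline on the y-axis; among the integer gridlines, it crosses the x-axis at x ∈ {-1, 1}.
(c) Assembling these constraints gives the stated polynomial.

2*x^2 + x*y - y^2 + y - 2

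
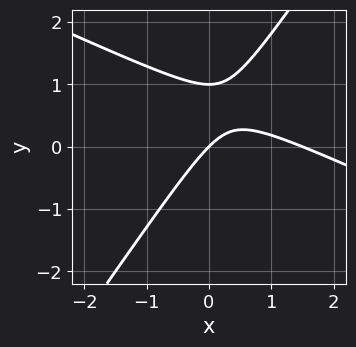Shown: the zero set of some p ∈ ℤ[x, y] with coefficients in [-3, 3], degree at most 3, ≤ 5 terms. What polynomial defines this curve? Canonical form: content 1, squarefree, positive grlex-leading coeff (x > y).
2*x^2 + 3*x*y - 3*y^2 - 3*x + 3*y

(a) deg p = 2.
(b) Against the integer gridlines: one x-axis crossing is at x = 0; among the integer gridlines, it crosses the y-axis at y ∈ {0, 1}.
(c) Fitting integer coefficients to these (and the overall shape) gives p.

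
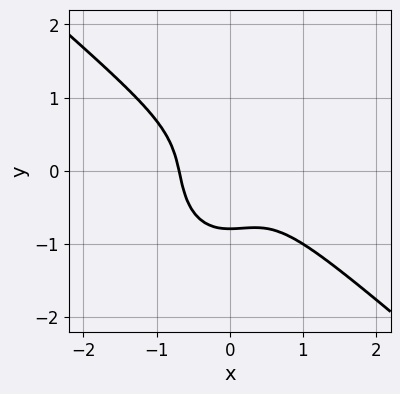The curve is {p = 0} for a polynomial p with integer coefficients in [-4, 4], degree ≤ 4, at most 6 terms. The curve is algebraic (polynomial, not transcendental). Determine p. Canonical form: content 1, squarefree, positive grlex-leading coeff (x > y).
1. deg p = 3.
2. Solving for integer coefficients yields p as stated.

3*x^3 + 2*x^2*y + 2*y^3 + 1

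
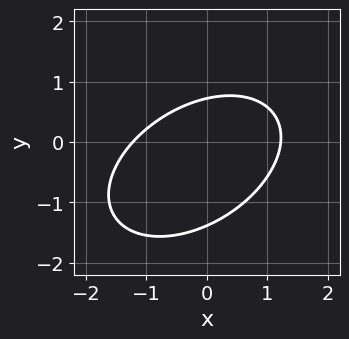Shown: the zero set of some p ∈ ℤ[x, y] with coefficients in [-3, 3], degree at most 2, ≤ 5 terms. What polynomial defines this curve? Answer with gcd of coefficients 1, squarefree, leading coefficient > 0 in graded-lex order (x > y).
2*x^2 - 2*x*y + 3*y^2 + 2*y - 3

1. The degree is 2 — no degree-1 curve has this shape.
2. Matching integer coefficients to the picture gives p.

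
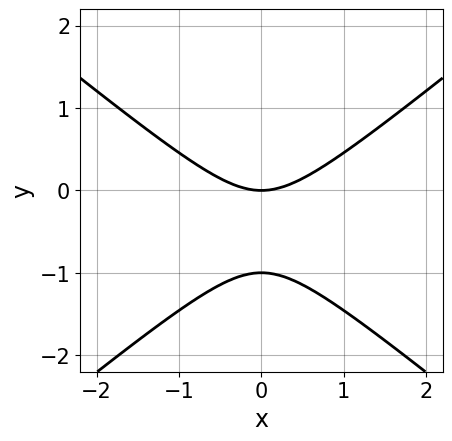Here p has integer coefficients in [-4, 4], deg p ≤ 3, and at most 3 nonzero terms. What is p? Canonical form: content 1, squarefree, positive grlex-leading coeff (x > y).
2*x^2 - 3*y^2 - 3*y

deg p = 2. No degree-1 curve has this shape.
Symmetries: the x ↦ −x reflection is a symmetry, so x appears only in even powers.
Against the integer gridlines: among the integer gridlines, it crosses the y-axis at y ∈ {-1, 0}; it meets the x-axis at x = 0 (among the integer gridlines).
These observations pin down the coefficients.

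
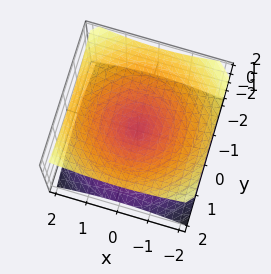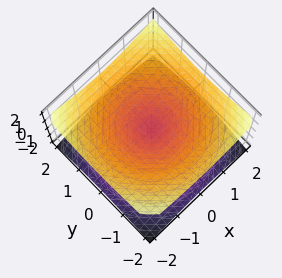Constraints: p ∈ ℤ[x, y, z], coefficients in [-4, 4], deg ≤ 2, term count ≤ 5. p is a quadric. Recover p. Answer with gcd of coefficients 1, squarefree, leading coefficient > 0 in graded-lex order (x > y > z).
First, the degree is 2 — a double cone through the origin; a quadric.
Then, symmetry: the z-axis is an axis of rotation, so x and y enter only as x² + y²; the z ↦ −z reflection is a symmetry, so z appears only in even powers.
Then, against the integer gridlines: it crosses the x-axis at the gridline x = 0; it crosses the z-axis at the gridline z = 0; a circular section at z = -1 has radius between 1 and 2; one y-axis crossing is at y = 0.
Finally, assembling these constraints gives the stated polynomial.

x^2 + y^2 - 2*z^2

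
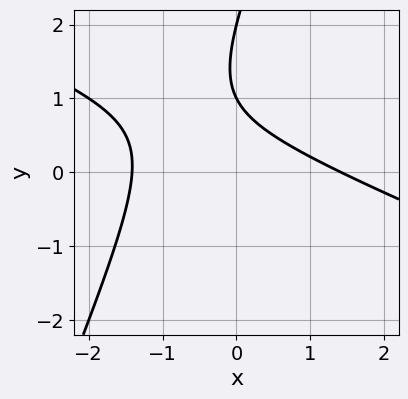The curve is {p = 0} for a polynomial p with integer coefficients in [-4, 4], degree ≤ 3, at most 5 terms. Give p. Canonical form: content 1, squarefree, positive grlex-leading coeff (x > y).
x^2 + 2*x*y - y^2 + 3*y - 2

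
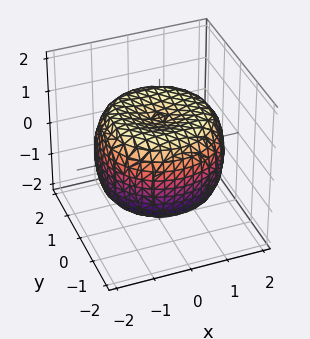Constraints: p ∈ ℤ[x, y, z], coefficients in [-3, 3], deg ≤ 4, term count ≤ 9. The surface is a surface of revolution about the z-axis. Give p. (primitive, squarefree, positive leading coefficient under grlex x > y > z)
x^4 + 2*x^2*y^2 + y^4 - 2*x^2 - 2*y^2 + 2*z^2 - 2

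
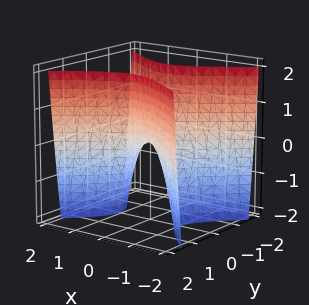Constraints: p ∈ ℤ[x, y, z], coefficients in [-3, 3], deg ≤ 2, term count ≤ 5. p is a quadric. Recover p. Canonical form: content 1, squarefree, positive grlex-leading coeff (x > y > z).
2*x^2 - 3*y^2 + z

1. The degree is 2 — a hyperbolic paraboloid; a quadric.
2. Symmetries: the y ↦ −y reflection is a symmetry, so y appears only in even powers; mirror symmetry x ↦ −x ⇒ only even powers of x.
3. Reading off the gridlines: it crosses the z-axis at the gridline z = 0; one x-axis crossing is at x = 0; one y-axis crossing is at y = 0.
4. Matching integer coefficients to the picture gives p.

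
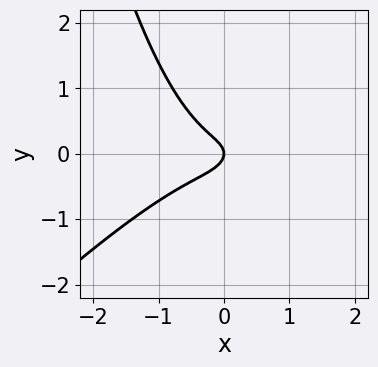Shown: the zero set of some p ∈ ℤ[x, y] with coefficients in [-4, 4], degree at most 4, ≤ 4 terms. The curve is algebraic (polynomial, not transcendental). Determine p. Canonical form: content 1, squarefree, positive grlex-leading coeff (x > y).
2*x^3 - 2*x^2*y + 3*y^2 + x

1. The degree is 3 — the shape is more complex than any degree-2 curve.
2. Checking where it meets the axes: one y-axis crossing is at y = 0; it meets the x-axis at x = 0 (among the integer gridlines).
3. The integer polynomial consistent with all of this is the stated p.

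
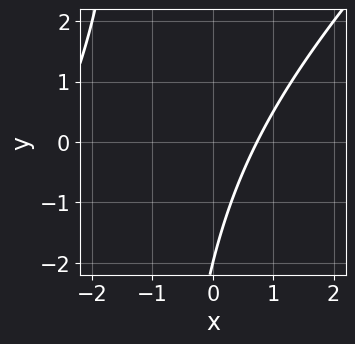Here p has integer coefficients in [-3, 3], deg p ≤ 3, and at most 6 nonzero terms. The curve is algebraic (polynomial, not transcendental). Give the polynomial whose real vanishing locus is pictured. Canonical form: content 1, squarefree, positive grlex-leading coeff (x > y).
(a) deg p = 2. No degree-1 curve has this shape.
(b) Observable constraints: it meets the y-axis at y = -2 (among the integer gridlines).
(c) Matching integer coefficients to the picture gives p.

x^2 - x*y + 2*x - y - 2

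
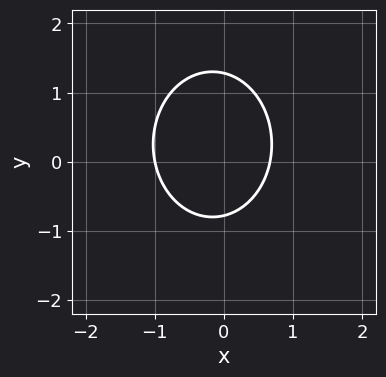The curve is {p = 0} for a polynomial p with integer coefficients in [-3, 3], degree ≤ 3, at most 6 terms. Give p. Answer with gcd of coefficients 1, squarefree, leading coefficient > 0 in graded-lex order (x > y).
(a) Degree: no degree-1 curve has this shape, so deg p = 2.
(b) Against the integer gridlines: it crosses the x-axis at the gridline x = -1.
(c) Fitting integer coefficients to these (and the overall shape) gives p.

3*x^2 + 2*y^2 + x - y - 2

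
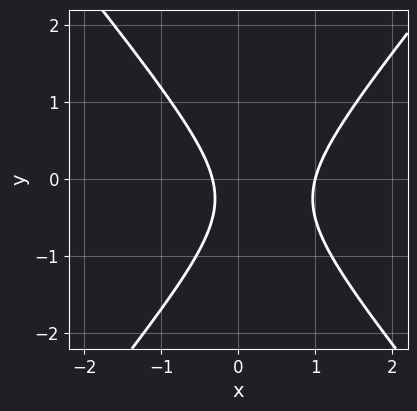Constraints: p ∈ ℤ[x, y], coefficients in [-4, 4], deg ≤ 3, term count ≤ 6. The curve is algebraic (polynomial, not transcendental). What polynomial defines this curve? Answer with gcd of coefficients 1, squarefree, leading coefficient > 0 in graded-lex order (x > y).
3*x^2 - 2*y^2 - 2*x - y - 1

deg p = 2. The shape is more complex than any degree-1 curve.
From the axis intercepts and sections: it meets the x-axis at x = 1 (among the integer gridlines); no y-intercept at any integer in the box.
These observations pin down the coefficients.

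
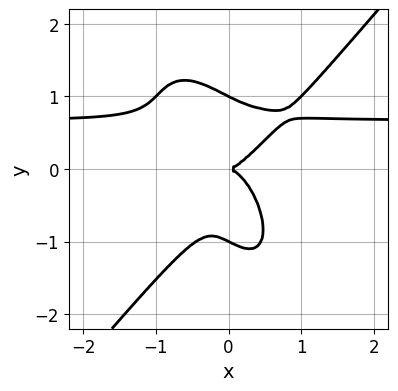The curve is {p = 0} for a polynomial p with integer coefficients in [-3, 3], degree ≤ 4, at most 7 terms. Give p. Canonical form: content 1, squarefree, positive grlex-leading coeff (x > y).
3*x^3*y - x*y^3 - y^4 - 2*x^3 + y^2

First, degree: the shape is more complex than any degree-3 curve, so deg p = 4.
Next, from the visible intercepts: the y-axis gridline crossings are at y ∈ {-1, 0, 1}; it meets the x-axis at x = 0 (among the integer gridlines).
Finally, putting this together gives p.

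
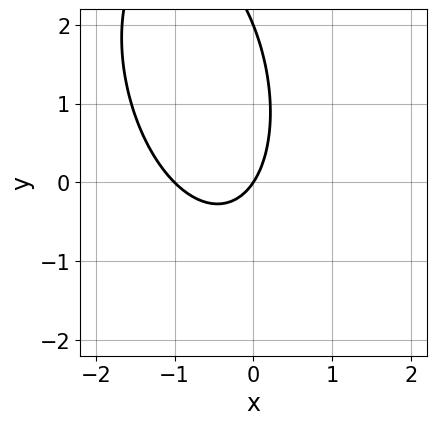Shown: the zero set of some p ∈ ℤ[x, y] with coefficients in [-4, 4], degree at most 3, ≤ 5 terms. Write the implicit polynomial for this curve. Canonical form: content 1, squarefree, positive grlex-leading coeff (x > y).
3*x^2 + x*y + y^2 + 3*x - 2*y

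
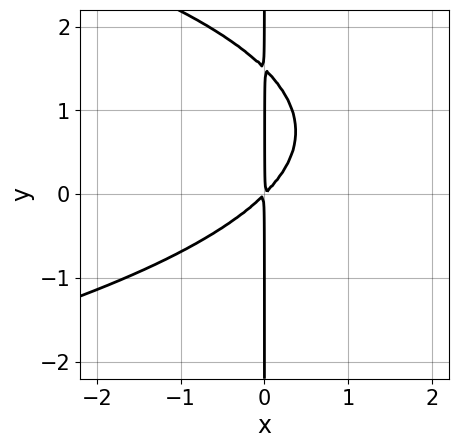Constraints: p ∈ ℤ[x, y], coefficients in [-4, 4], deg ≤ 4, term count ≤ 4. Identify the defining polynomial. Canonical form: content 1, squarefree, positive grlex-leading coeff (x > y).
deg p = 3.
Checking where it meets the axes: every point of the y-axis in the box is on the curve.
These observations pin down the coefficients.

2*x*y^2 + 3*x^2 - 3*x*y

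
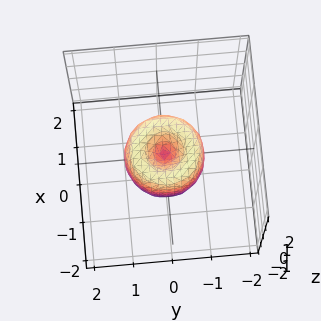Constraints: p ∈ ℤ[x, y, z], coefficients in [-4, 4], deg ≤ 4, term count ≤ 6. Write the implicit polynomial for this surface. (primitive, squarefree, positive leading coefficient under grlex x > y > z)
2*x^4 + 4*x^2*y^2 + 2*y^4 - 2*x^2 - 2*y^2 + z^2

1. Degree: no degree-3 surface has this shape, so deg p = 4.
2. Symmetries: every cross-section ⟂ z is a circle, so x, y appear only via x² + y².
3. Reading off the gridlines: among the integer gridlines, it crosses the y-axis at y ∈ {-1, 0, 1}; a circular section at z = 0 has radius exactly 1; the x-axis gridline crossings are at x ∈ {-1, 0, 1}; one z-axis crossing is at z = 0.
4. Fitting integer coefficients to these (and the overall shape) gives p.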